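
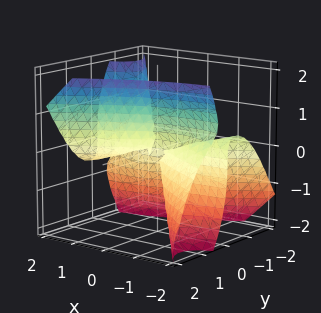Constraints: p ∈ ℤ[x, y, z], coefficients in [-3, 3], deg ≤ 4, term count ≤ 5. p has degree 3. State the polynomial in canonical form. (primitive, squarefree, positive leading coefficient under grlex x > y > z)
x^2*y + 3*x*y*z - 3*y^3 + z^3

(a) The degree is 3 — no degree-2 surface has this shape.
(b) Reading off the gridlines: it meets the z-axis at z = 0 (among the integer gridlines); one y-axis crossing is at y = 0; every point of the x-axis in the box is on the surface.
(c) Putting this together gives p.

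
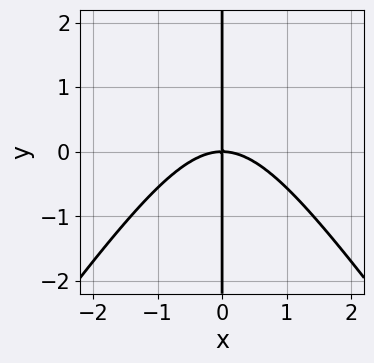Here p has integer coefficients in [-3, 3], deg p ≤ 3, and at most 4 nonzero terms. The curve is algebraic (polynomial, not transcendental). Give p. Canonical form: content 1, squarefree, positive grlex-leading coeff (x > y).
(a) Degree: the shape is more complex than any degree-2 curve, so deg p = 3.
(b) From the visible intercepts: one x-axis crossing is at x = 0; the visible y-axis segment lies entirely on the curve.
(c) Assembling these constraints gives the stated polynomial.

2*x^3 - x*y^2 + 3*x*y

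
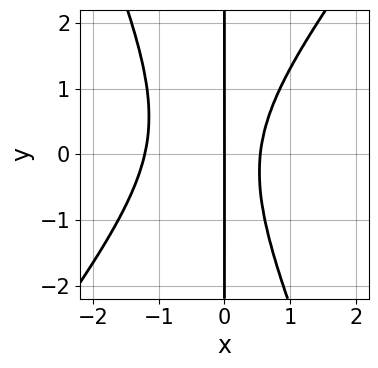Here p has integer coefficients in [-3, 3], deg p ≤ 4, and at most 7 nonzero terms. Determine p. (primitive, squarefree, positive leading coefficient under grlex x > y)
First, degree: a generic line meets the curve in up to 3 points, so deg p = 3.
Then, from the visible intercepts: it meets the x-axis at x = 0 (among the integer gridlines); the visible y-axis segment lies entirely on the curve.
Finally, together with the visible shape, these determine p as stated.

3*x^3 - x^2*y - x*y^2 + 2*x^2 - 2*x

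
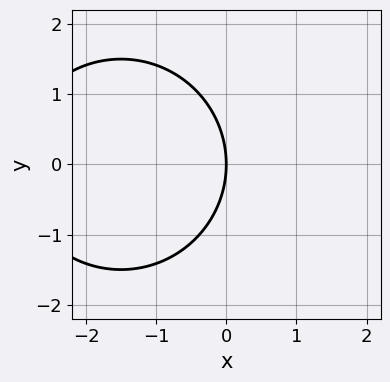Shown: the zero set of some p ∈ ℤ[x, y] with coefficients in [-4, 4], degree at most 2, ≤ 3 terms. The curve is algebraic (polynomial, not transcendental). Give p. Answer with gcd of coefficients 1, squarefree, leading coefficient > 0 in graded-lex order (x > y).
1. deg p = 2. A generic line meets the curve in up to 2 points.
2. Symmetries: the y ↦ −y reflection is a symmetry, so y appears only in even powers.
3. Checking where it meets the axes: it crosses the y-axis at the gridline y = 0; it crosses the x-axis at the gridline x = 0.
4. Assembling these constraints gives the stated polynomial.

x^2 + y^2 + 3*x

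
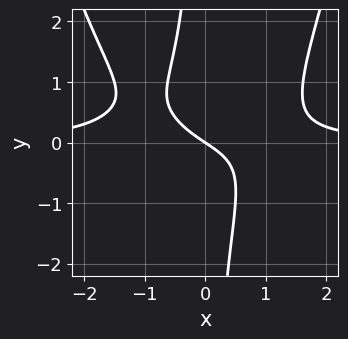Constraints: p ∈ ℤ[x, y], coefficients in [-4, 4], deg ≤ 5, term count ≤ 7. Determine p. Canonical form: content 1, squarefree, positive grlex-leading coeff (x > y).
2*x^3*y + x^2*y - 3*x*y^2 - 2*x - 3*y

First, the degree is 4 — no degree-3 curve has this shape.
Then, checking where it meets the axes: it crosses the y-axis at the gridline y = 0; it meets the x-axis at x = 0 (among the integer gridlines).
Finally, putting this together gives p.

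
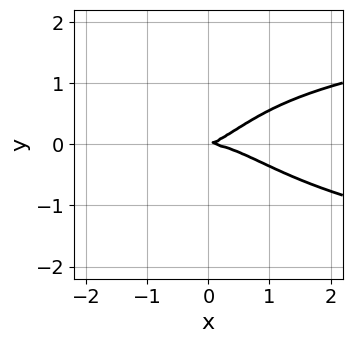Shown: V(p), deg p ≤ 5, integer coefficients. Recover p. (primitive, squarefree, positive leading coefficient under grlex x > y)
2*x^2*y^2 - x^3 - x*y + 3*y^2

(a) Degree: the shape is more complex than any degree-3 curve, so deg p = 4.
(b) Reading off the gridlines: it meets the x-axis at x = 0 (among the integer gridlines); it crosses the y-axis at the gridline y = 0.
(c) These observations pin down the coefficients.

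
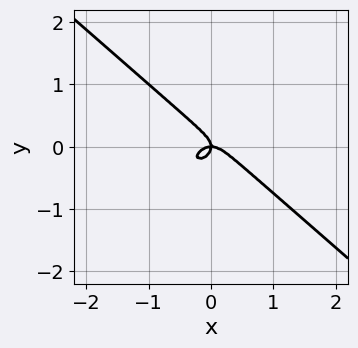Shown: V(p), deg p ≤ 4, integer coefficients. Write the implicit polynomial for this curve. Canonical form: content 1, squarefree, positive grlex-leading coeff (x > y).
2*x^3 + 3*y^3 + x*y

1. deg p = 3. A generic line meets the curve in up to 3 points.
2. Reading off the gridlines: it meets the x-axis at x = 0 (among the integer gridlines); one y-axis crossing is at y = 0.
3. Matching integer coefficients to the picture gives p.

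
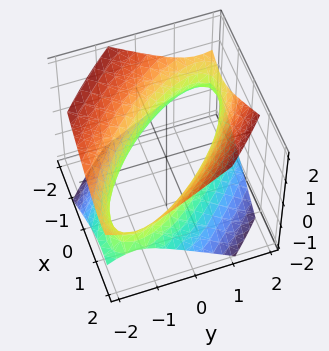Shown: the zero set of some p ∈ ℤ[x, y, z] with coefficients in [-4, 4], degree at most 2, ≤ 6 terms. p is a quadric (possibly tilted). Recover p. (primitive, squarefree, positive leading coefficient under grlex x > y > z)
2*x^2 + 3*x*y + 2*y^2 - 3*z^2 - 3

1. deg p = 2. The shape is more complex than any degree-1 surface.
2. From the axis intercepts and sections: the surface avoids every integer z-axis point in the box.
3. Together with the visible shape, these determine p as stated.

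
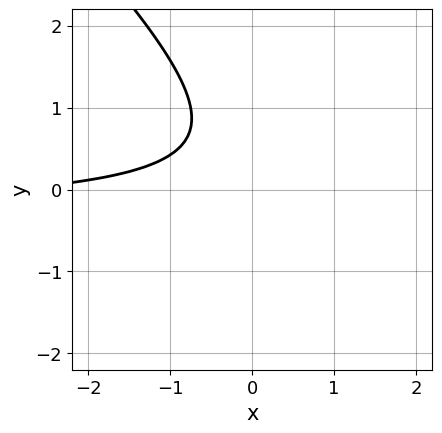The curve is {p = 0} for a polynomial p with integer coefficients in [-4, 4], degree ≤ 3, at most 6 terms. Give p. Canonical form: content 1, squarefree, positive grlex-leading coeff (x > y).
3*x*y + 3*y^2 + x - 3*y + 3

1. deg p = 2. No degree-1 curve has this shape.
2. From the visible intercepts: the curve avoids every integer x-axis point in the box; no y-intercept at any integer in the box.
3. Together with the visible shape, these determine p as stated.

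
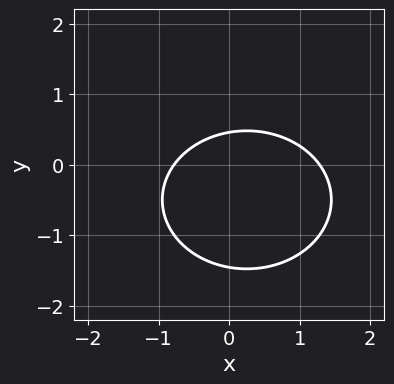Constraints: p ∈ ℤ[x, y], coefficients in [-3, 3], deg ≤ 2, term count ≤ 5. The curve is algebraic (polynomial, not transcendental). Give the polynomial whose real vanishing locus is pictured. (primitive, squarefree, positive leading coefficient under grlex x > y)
(a) The degree is 2 — no degree-1 curve has this shape.
(b) Putting this together gives p.

2*x^2 + 3*y^2 - x + 3*y - 2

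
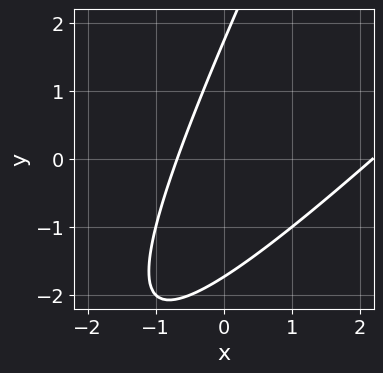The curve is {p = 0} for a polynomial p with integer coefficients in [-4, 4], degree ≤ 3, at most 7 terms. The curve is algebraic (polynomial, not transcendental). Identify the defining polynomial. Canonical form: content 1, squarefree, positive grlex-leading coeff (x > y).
2*x^2 - 3*x*y + y^2 - 3*x - 3

First, the degree is 2 — a generic line meets the curve in up to 2 points.
Finally, the integer polynomial consistent with all of this is the stated p.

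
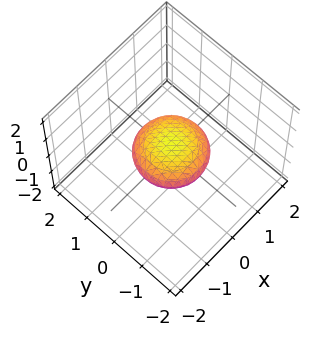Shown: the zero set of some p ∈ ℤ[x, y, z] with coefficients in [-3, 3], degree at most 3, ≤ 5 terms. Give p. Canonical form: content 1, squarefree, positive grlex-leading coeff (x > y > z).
1. deg p = 2. No degree-1 surface has this shape.
2. Symmetries: rotational symmetry about the z-axis ⇒ p depends on x, y only through x² + y².
3. Observable constraints: the y-axis gridline crossings are at y ∈ {-1, 1}; a circular section at z = 0 has radius exactly 1; among the integer gridlines, it crosses the x-axis at x ∈ {-1, 1}.
4. Assembling these constraints gives the stated polynomial.

x^2 + y^2 + 3*z^2 - 1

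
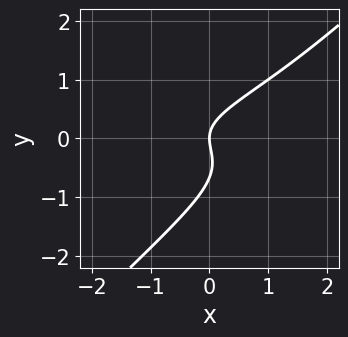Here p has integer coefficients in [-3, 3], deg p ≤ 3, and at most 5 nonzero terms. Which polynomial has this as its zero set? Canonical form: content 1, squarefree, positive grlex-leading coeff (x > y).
1. The degree is 3 — no degree-2 curve has this shape.
2. From the visible intercepts: it meets the y-axis at y = 0 (among the integer gridlines); it meets the x-axis at x = 0 (among the integer gridlines).
3. Fitting integer coefficients to these (and the overall shape) gives p.

3*x*y^2 - 3*y^3 - 2*y^2 + 2*x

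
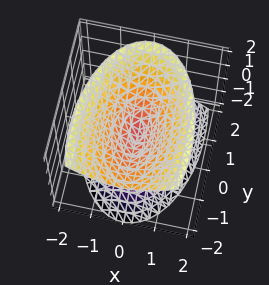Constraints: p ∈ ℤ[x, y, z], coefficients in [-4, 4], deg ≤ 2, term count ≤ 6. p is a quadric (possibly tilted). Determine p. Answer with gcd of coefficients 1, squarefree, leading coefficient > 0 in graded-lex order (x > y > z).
3*x^2 + y^2 + y*z - 2*z^2

1. I count 2 distinct pieces. Treating them together as one polynomial.
2. The degree is 2 — the shape is more complex than any degree-1 surface.
3. Checking where it meets the axes: it meets the z-axis at z = 0 (among the integer gridlines); it crosses the x-axis at the gridline x = 0; it crosses the y-axis at the gridline y = 0.
4. Solving for integer coefficients yields p as stated.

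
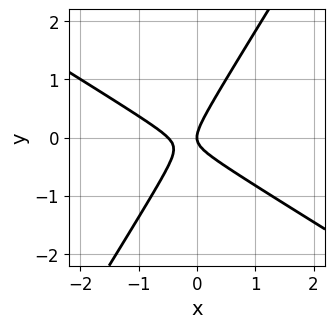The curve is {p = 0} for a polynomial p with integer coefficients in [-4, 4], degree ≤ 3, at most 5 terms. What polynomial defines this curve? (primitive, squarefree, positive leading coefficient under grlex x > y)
First, deg p = 2.
Next, from the axis intercepts and sections: it crosses the y-axis at the gridline y = 0; it meets the x-axis at x = 0 (among the integer gridlines).
Finally, matching integer coefficients to the picture gives p.

2*x^2 + 2*x*y - 2*y^2 + x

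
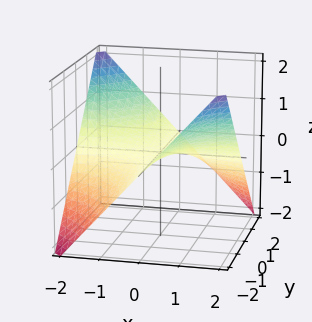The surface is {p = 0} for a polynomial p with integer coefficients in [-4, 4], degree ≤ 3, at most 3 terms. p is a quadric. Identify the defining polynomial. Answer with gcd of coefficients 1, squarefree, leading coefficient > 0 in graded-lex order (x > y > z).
x*y + 2*z

(a) The degree is 2 — a hyperbolic paraboloid; a quadric.
(b) Reading off the gridlines: every point of the x-axis in the box is on the surface; it meets the z-axis at z = 0 (among the integer gridlines); the visible y-axis segment lies entirely on the surface.
(c) These observations pin down the coefficients.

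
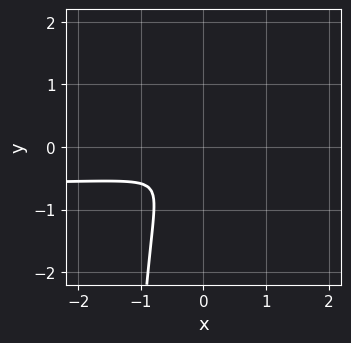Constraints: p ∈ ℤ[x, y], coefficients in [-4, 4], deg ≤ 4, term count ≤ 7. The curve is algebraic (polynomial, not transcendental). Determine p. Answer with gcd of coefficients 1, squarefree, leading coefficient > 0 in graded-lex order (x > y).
3*x^2*y + 2*x*y^2 + 2*x^2 - x*y + 3*y^2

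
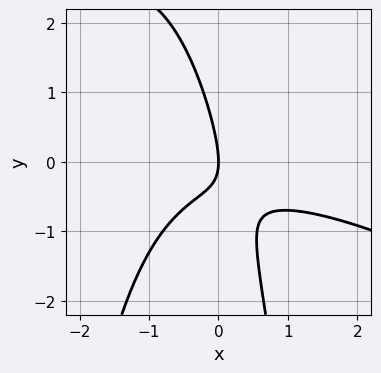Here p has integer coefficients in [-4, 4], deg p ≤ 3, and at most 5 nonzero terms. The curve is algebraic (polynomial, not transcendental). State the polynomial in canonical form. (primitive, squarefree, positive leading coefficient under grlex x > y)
x^3 + 2*x^2*y + 3*x*y + y^2 + 2*x

(a) Degree: the shape is more complex than any degree-2 curve, so deg p = 3.
(b) Reading off the gridlines: it crosses the y-axis at the gridline y = 0; one x-axis crossing is at x = 0.
(c) Together with the visible shape, these determine p as stated.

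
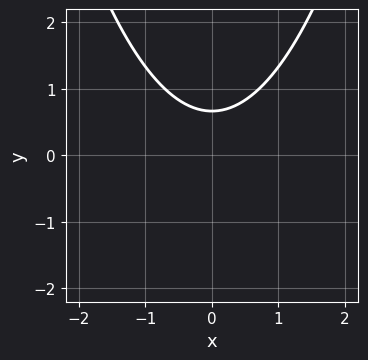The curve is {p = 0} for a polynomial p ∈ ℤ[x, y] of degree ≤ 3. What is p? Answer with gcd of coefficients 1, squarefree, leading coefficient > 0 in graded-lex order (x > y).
2*x^2 - 3*y + 2

First, deg p = 2.
Next, symmetries: mirror symmetry x ↦ −x ⇒ only even powers of x.
Next, checking where it meets the axes: the curve avoids every integer x-axis point in the box.
Finally, the integer polynomial consistent with all of this is the stated p.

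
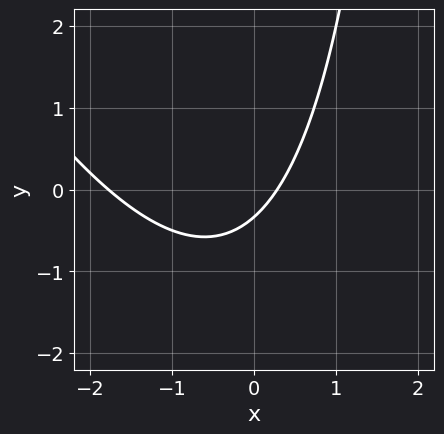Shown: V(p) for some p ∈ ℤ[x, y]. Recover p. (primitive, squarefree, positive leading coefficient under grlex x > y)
Degree: a generic line meets the curve in up to 2 points, so deg p = 2.
Putting this together gives p.

2*x^2 + x*y + 3*x - 3*y - 1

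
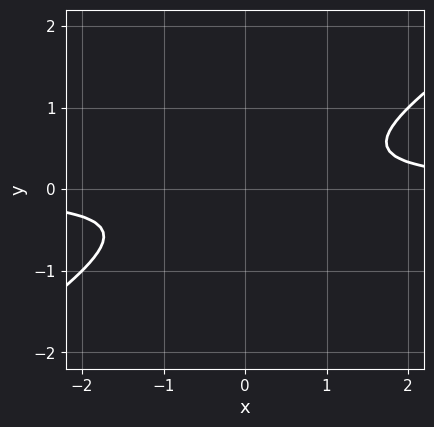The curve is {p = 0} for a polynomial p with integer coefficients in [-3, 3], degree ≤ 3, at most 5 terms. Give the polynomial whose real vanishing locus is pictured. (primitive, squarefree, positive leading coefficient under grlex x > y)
2*x*y - 3*y^2 - 1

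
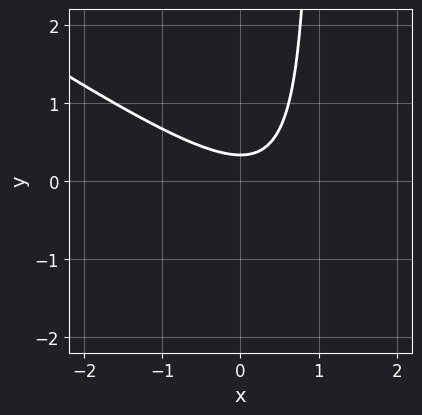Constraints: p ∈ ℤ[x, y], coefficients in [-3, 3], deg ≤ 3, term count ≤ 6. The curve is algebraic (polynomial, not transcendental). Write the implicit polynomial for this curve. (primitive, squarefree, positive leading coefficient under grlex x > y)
2*x^2 + 3*x*y - x - 3*y + 1

(a) Degree: no degree-1 curve has this shape, so deg p = 2.
(b) Checking where it meets the axes: no x-intercept at any integer in the box.
(c) Matching integer coefficients to the picture gives p.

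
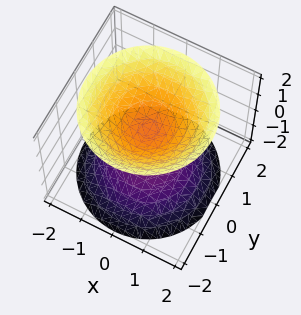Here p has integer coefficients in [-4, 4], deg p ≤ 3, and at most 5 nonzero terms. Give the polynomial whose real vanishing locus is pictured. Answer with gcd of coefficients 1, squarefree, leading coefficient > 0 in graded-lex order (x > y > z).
2*x^2 + 2*y^2 - 2*z^2 + 1

(a) The picture has 2 separate pieces. They look like related sheets of one shape, so recover p as a whole.
(b) Degree: a generic line meets the surface in up to 2 points, so deg p = 2.
(c) By symmetry, the z-axis is an axis of rotation, so x and y enter only as x² + y².
(d) From the visible intercepts: no y-intercept at any integer in the box; the surface avoids every integer x-axis point in the box; a circular section at z = -1 has radius between 0 and 1.
(e) Putting this together gives p.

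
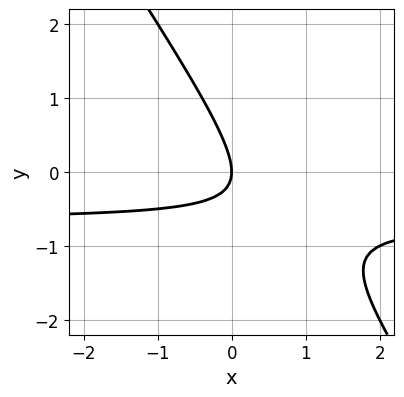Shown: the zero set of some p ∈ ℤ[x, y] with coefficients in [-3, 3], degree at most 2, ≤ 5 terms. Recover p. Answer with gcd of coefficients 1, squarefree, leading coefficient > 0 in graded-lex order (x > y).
3*x*y + 2*y^2 + 2*x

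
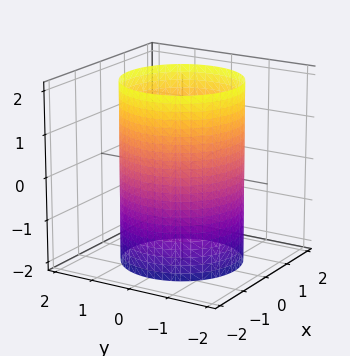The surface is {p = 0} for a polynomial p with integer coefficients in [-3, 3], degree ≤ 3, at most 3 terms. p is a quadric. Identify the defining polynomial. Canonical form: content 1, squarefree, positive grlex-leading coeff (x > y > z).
Degree: constant cross-section along one axis; a quadric, so deg p = 2.
Symmetries: mirror symmetry z ↦ −z ⇒ only even powers of z; rotational symmetry about the z-axis ⇒ p depends on x, y only through x² + y².
Against the integer gridlines: a circular section at z = 2 has radius between 1 and 2; the surface avoids every integer z-axis point in the box.
These observations pin down the coefficients.

x^2 + y^2 - 2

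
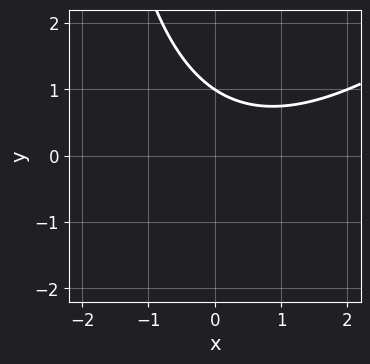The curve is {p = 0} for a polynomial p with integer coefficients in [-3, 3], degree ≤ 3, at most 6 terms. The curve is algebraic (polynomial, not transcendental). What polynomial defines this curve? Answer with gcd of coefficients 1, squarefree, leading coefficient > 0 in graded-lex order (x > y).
x^2 - x*y - x - 3*y + 3

First, the degree is 2 — no degree-1 curve has this shape.
Then, checking where it meets the axes: it meets the y-axis at y = 1 (among the integer gridlines); it misses every integer gridline on the x-axis.
Finally, these observations pin down the coefficients.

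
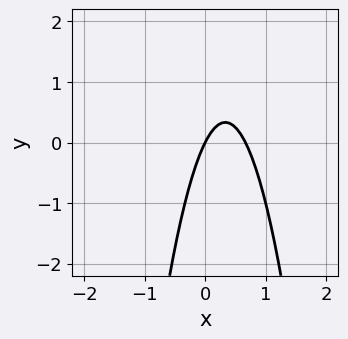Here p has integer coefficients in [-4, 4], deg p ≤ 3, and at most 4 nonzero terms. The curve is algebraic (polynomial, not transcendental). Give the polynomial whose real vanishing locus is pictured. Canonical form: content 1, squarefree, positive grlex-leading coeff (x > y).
3*x^2 - 2*x + y

First, the degree is 2 — a generic line meets the curve in up to 2 points.
Next, from the axis intercepts and sections: one x-axis crossing is at x = 0; it crosses the y-axis at the gridline y = 0.
Finally, the integer polynomial consistent with all of this is the stated p.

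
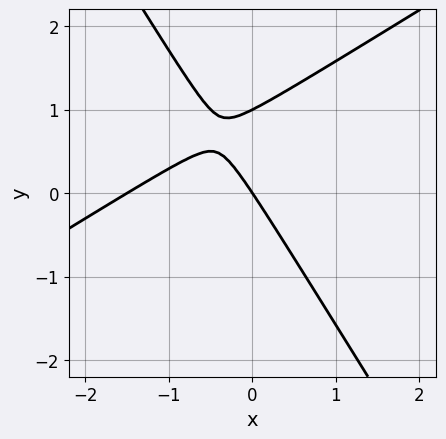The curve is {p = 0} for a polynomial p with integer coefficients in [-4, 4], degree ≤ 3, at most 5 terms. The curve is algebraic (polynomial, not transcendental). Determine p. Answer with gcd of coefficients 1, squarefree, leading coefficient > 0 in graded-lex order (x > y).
2*x^2 - 2*x*y - 2*y^2 + 3*x + 2*y

(a) Degree: the shape is more complex than any degree-1 curve, so deg p = 2.
(b) Reading off the gridlines: it crosses the x-axis at the gridline x = 0; among the integer gridlines, it crosses the y-axis at y ∈ {0, 1}.
(c) Matching integer coefficients to the picture gives p.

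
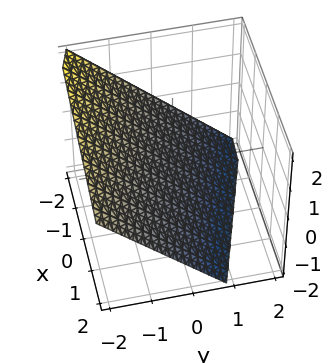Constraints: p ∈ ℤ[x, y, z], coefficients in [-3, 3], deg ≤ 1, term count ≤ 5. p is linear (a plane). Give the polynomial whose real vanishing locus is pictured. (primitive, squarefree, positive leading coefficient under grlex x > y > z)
Degree: the surface is flat (a plane), so deg p = 1.
Checking where it meets the axes: it meets the x-axis at x = -2 (among the integer gridlines).
Fitting integer coefficients to these (and the overall shape) gives p.

x + 3*y + 3*z + 2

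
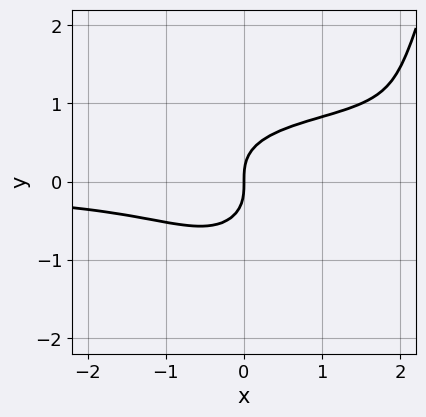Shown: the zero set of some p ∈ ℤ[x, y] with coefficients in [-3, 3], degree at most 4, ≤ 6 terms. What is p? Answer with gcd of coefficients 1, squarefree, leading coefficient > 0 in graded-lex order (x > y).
1. Degree: no degree-3 curve has this shape, so deg p = 4.
2. From the axis intercepts and sections: it crosses the y-axis at the gridline y = 0; it meets the x-axis at x = 0 (among the integer gridlines).
3. Fitting integer coefficients to these (and the overall shape) gives p.

2*x^2*y^2 - 2*x^2*y - 3*y^3 + 2*x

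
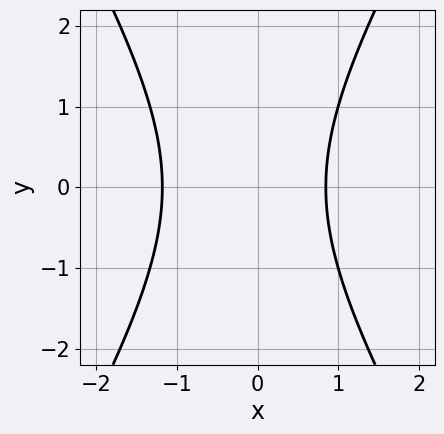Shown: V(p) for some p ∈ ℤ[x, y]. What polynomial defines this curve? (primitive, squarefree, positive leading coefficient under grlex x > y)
3*x^2 - y^2 + x - 3

deg p = 2.
Symmetries: mirror symmetry y ↦ −y ⇒ only even powers of y.
Checking where it meets the axes: it misses every integer gridline on the y-axis.
Assembling these constraints gives the stated polynomial.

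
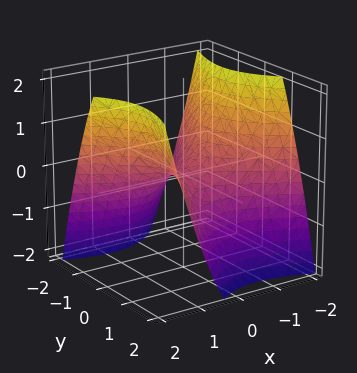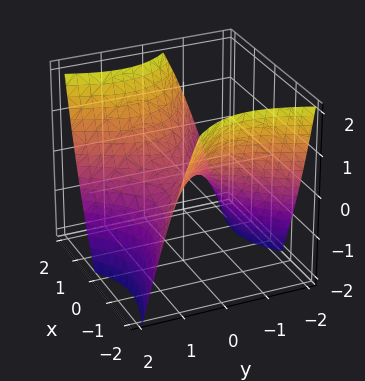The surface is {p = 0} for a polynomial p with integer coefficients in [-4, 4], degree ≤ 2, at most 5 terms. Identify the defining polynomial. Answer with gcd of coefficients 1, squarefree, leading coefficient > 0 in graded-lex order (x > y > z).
1. deg p = 2.
2. Reading off the gridlines: it crosses the y-axis at the gridline y = 0; one z-axis crossing is at z = 0; it meets the x-axis at x = 0 (among the integer gridlines).
3. These observations pin down the coefficients.

2*x^2 + 2*x*y - 2*y^2 - 3*z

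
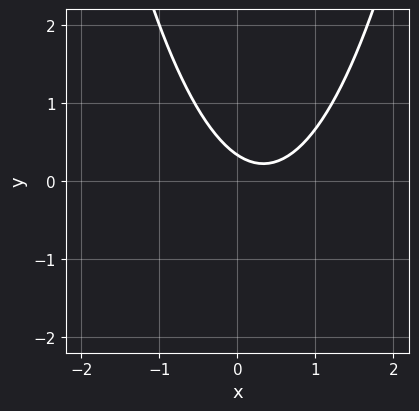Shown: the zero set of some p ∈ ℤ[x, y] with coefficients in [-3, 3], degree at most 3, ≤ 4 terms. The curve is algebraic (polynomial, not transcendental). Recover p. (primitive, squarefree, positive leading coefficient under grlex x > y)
deg p = 2. The shape is more complex than any degree-1 curve.
Observable constraints: the curve avoids every integer x-axis point in the box.
Putting this together gives p.

3*x^2 - 2*x - 3*y + 1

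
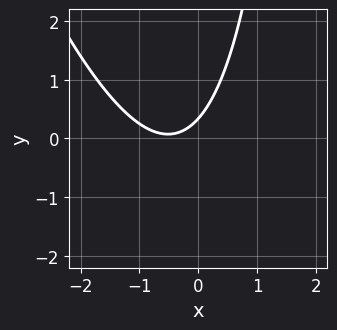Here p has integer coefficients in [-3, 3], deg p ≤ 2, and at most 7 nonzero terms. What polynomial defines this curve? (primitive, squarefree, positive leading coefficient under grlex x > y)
(a) deg p = 2.
(b) From the visible intercepts: the curve avoids every integer x-axis point in the box.
(c) The integer polynomial consistent with all of this is the stated p.

3*x^2 + x*y + 3*x - 3*y + 1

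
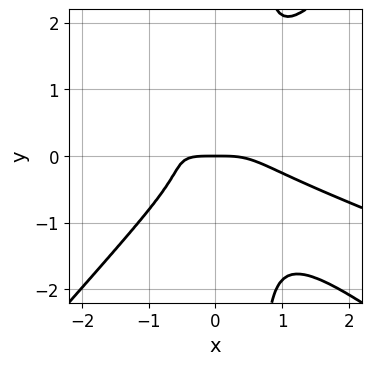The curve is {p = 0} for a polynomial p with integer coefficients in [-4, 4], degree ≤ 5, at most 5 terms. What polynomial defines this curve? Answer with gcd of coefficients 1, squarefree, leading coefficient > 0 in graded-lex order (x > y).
First, deg p = 4.
Then, from the axis intercepts and sections: one y-axis crossing is at y = 0; it crosses the x-axis at the gridline x = 0.
Finally, assembling these constraints gives the stated polynomial.

x^4 + 3*x^3*y - 3*x*y^3 + 2*y^3 + y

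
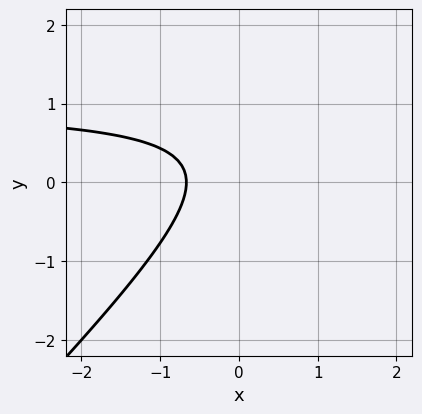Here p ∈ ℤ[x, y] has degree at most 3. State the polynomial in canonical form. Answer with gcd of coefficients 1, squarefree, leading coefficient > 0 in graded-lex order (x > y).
1. The degree is 2 — a generic line meets the curve in up to 2 points.
2. From the visible intercepts: it misses every integer gridline on the y-axis.
3. These observations pin down the coefficients.

3*x*y - 3*y^2 - 3*x + 2*y - 2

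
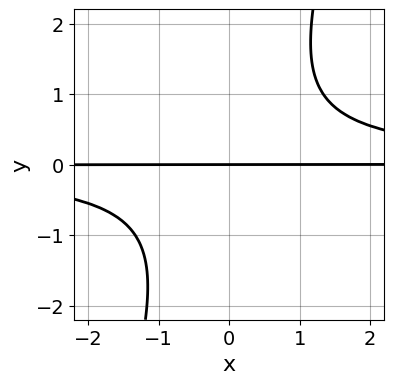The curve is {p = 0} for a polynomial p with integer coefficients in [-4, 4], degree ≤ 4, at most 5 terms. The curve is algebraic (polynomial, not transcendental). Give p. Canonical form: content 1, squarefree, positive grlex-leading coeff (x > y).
3*x*y^2 - y^3 - 3*y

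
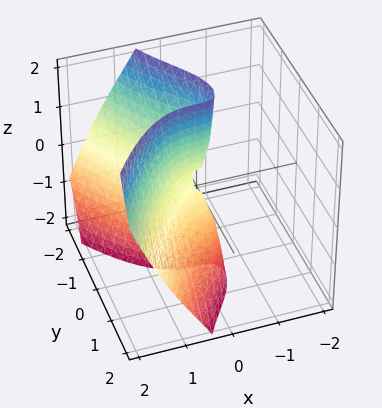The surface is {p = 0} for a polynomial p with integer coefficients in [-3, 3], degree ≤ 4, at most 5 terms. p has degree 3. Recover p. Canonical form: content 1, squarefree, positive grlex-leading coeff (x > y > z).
3*x^3 - 2*x*y*z - 3*y^2 - 2*y*z

deg p = 3. A generic line meets the surface in up to 3 points.
Against the integer gridlines: it meets the x-axis at x = 0 (among the integer gridlines); it meets the y-axis at y = 0 (among the integer gridlines).
Putting this together gives p. Check: (0, 0, 1) on the z-axis lies on the surface, and p(0, 0, 1) = 0. ✓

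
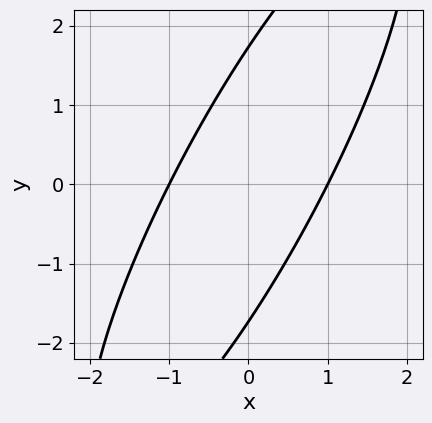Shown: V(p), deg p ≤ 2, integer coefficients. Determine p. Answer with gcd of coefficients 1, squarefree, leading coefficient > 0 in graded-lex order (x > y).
3*x^2 - 3*x*y + y^2 - 3

First, degree: no degree-1 curve has this shape, so deg p = 2.
Next, against the integer gridlines: the x-axis gridline crossings are at x ∈ {-1, 1}.
Finally, matching integer coefficients to the picture gives p.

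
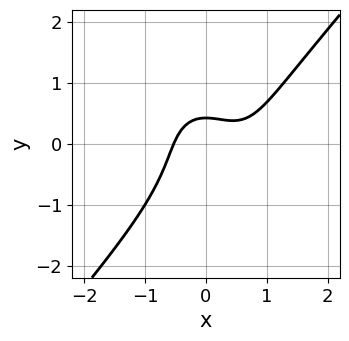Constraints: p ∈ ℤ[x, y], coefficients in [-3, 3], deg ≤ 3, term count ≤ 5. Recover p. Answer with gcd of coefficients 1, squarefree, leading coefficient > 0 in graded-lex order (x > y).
1. Degree: no degree-2 curve has this shape, so deg p = 3.
2. Matching integer coefficients to the picture gives p.

3*x^3 - 2*y^3 - 2*x^2 - 2*y + 1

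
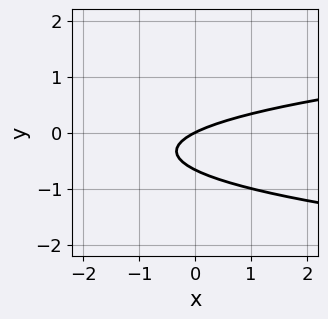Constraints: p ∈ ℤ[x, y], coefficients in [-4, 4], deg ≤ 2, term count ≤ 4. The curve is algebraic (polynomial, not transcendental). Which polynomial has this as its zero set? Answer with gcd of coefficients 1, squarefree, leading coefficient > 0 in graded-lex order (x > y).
3*y^2 - x + 2*y

deg p = 2. The shape is more complex than any degree-1 curve.
Checking where it meets the axes: it crosses the y-axis at the gridline y = 0; it crosses the x-axis at the gridline x = 0.
Together with the visible shape, these determine p as stated.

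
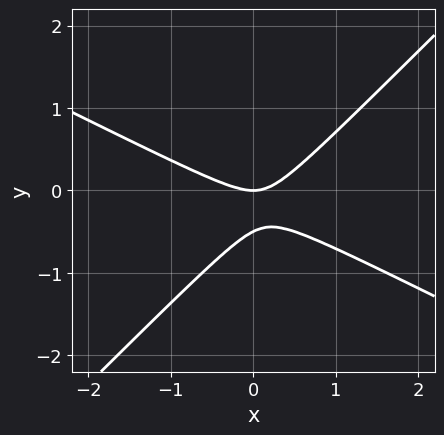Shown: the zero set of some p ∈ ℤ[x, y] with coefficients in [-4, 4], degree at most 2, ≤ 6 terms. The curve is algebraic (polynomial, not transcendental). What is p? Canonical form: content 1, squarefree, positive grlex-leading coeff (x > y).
(a) Degree: no degree-1 curve has this shape, so deg p = 2.
(b) From the axis intercepts and sections: it crosses the y-axis at the gridline y = 0; it crosses the x-axis at the gridline x = 0.
(c) Fitting integer coefficients to these (and the overall shape) gives p.

x^2 + x*y - 2*y^2 - y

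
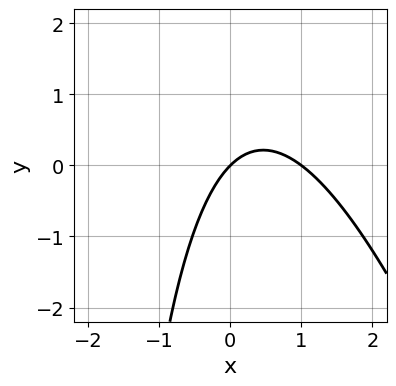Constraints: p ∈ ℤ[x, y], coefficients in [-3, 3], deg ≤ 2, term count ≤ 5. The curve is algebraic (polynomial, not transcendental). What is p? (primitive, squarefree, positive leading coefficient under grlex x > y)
3*x^2 + x*y - 3*x + 3*y

First, the degree is 2 — no degree-1 curve has this shape.
Then, reading off the gridlines: it crosses the y-axis at the gridline y = 0; among the integer gridlines, it crosses the x-axis at x ∈ {0, 1}.
Finally, putting this together gives p.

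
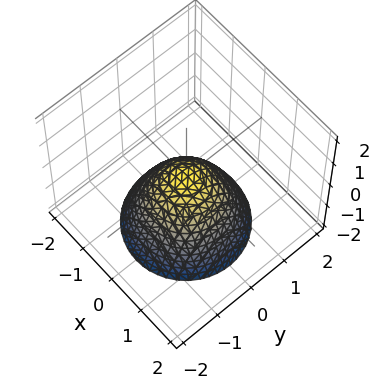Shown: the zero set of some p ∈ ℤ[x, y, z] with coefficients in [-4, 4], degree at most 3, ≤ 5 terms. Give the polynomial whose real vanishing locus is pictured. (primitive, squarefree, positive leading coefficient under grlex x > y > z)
First, deg p = 2. A single bowl opening along one axis; a quadric.
Next, by symmetry, the surface is invariant under rotation about z: p = q(x² + y², z).
Then, against the integer gridlines: it crosses the x-axis at the gridline x = 0; a circular section at z = -2 has radius between 1 and 2; one y-axis crossing is at y = 0; it meets the z-axis at z = 0 (among the integer gridlines).
Finally, the integer polynomial consistent with all of this is the stated p.

x^2 + y^2 + z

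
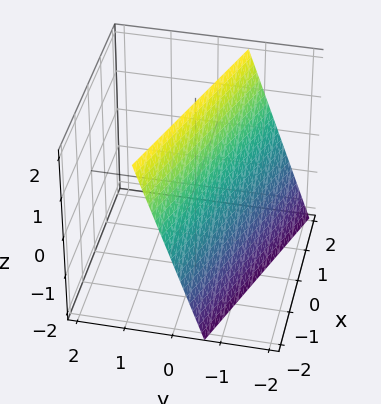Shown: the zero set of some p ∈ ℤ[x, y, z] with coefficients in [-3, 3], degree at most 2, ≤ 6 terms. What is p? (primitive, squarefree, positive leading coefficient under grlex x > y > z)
x + 3*y - z + 2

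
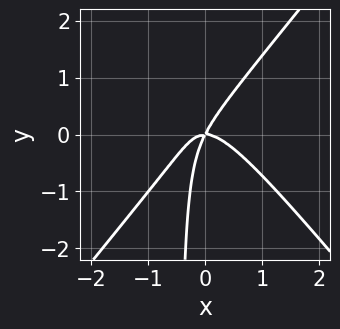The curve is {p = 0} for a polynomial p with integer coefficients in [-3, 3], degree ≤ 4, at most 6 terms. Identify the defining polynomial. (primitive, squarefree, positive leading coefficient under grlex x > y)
(a) Degree: the shape is more complex than any degree-2 curve, so deg p = 3.
(b) Reading off the gridlines: one y-axis crossing is at y = 0; it crosses the x-axis at the gridline x = 0.
(c) Putting this together gives p.

3*x^3 - 2*x*y^2 + 2*x*y - y^2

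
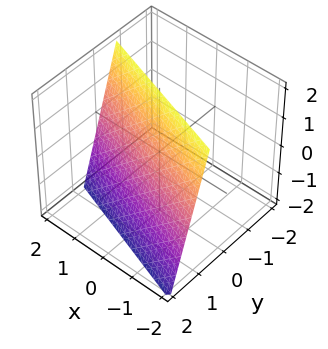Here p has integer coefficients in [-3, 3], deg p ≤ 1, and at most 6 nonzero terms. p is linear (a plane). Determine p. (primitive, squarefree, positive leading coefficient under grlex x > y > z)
x + 3*y + z - 2

The degree is 1 — the surface is flat (a plane).
Checking where it meets the axes: it crosses the z-axis at the gridline z = 2; one x-axis crossing is at x = 2.
Matching integer coefficients to the picture gives p.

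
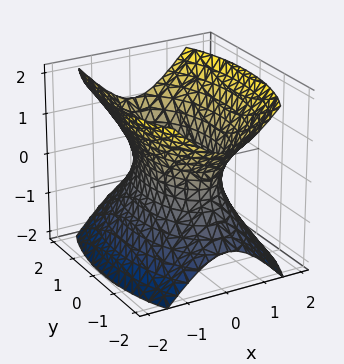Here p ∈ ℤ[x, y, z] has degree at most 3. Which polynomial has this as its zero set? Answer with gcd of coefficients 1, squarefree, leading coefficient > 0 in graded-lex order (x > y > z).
First, deg p = 2.
Next, symmetries: it's symmetric under z → −z, forcing even powers of z; mirror symmetry y ↦ −y ⇒ only even powers of y; mirror symmetry x ↦ −x ⇒ only even powers of x.
Next, checking where it meets the axes: no z-intercept at any integer in the box.
Finally, fitting integer coefficients to these (and the overall shape) gives p.

3*x^2 + y^2 - 2*z^2 - 2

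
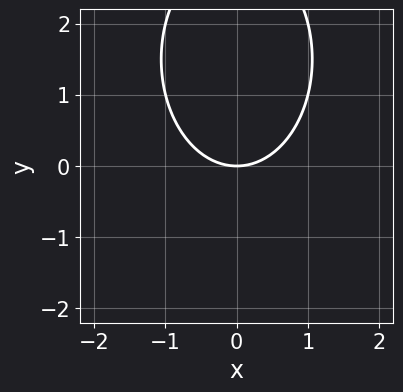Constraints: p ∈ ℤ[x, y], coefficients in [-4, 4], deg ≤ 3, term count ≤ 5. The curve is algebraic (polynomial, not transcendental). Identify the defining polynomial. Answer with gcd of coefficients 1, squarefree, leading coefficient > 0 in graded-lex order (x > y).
2*x^2 + y^2 - 3*y

Degree: the shape is more complex than any degree-1 curve, so deg p = 2.
Symmetries: mirror symmetry x ↦ −x ⇒ only even powers of x.
Checking where it meets the axes: it meets the x-axis at x = 0 (among the integer gridlines); it crosses the y-axis at the gridline y = 0.
Assembling these constraints gives the stated polynomial.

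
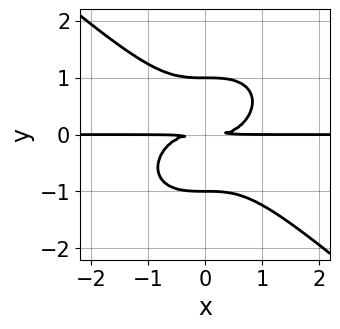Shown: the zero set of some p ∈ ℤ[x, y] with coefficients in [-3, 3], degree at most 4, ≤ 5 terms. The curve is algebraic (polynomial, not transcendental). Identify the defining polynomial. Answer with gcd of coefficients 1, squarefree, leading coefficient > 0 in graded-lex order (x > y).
2*x^3*y + 3*y^4 - 3*y^2

1. The degree is 4 — the shape is more complex than any degree-3 curve.
2. Reading off the gridlines: the visible x-axis segment lies entirely on the curve; among the integer gridlines, it crosses the y-axis at y ∈ {-1, 1}.
3. Fitting integer coefficients to these (and the overall shape) gives p.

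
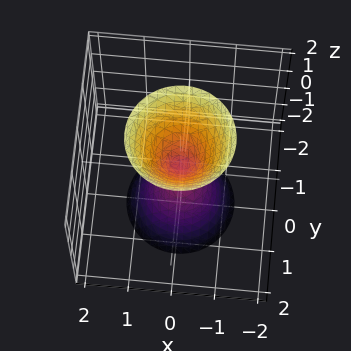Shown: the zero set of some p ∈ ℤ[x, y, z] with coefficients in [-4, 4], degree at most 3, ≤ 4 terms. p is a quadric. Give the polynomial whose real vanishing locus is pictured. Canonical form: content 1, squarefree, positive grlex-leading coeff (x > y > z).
3*x^2 + 3*y^2 - z^2

(a) I count 2 distinct pieces. Treating them together as one polynomial.
(b) The degree is 2 — a double cone through the origin; a quadric.
(c) Symmetries: mirror symmetry z ↦ −z ⇒ only even powers of z; the surface is invariant under rotation about z: p = q(x² + y², z).
(d) Reading off the gridlines: it crosses the z-axis at the gridline z = 0; it meets the y-axis at y = 0 (among the integer gridlines).
(e) Fitting integer coefficients to these (and the overall shape) gives p.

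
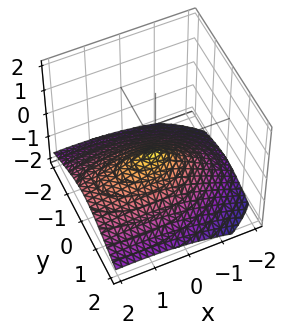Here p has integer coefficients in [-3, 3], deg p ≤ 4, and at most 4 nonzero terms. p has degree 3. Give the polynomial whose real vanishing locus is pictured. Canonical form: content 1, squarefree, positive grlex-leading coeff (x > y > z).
(a) Degree: the shape is more complex than any degree-2 surface, so deg p = 3.
(b) From the axis intercepts and sections: it meets the z-axis at z = 0 (among the integer gridlines); it crosses the y-axis at the gridline y = 0; one x-axis crossing is at x = 0.
(c) Solving for integer coefficients yields p as stated.

x*z^2 - 2*z^3 - x^2 - 3*y^2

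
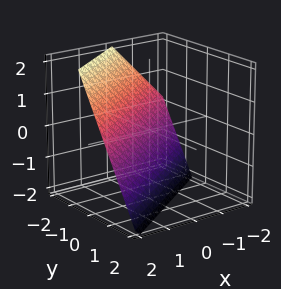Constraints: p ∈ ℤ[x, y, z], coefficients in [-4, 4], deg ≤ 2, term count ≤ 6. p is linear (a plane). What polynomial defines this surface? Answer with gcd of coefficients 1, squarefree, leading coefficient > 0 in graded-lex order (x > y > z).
2*x - 3*y - 2*z - 2

The degree is 1 — the surface is flat (a plane).
Against the integer gridlines: it crosses the x-axis at the gridline x = 1; it crosses the z-axis at the gridline z = -1.
Putting this together gives p.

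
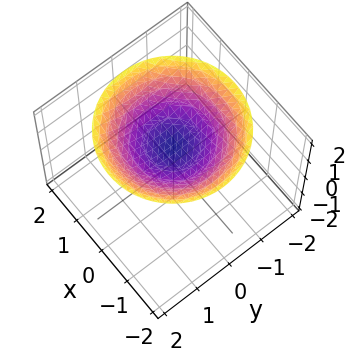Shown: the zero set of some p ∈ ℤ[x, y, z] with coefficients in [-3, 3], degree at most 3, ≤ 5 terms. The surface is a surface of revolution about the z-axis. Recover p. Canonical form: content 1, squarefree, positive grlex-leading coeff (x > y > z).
x^2 + y^2 - 3*z + 3

(a) The degree is 2 — a generic line meets the surface in up to 2 points.
(b) Symmetries: rotational symmetry about the z-axis ⇒ p depends on x, y only through x² + y².
(c) Observable constraints: no x-intercept at any integer in the box; it misses every integer gridline on the y-axis; a circular section at z = 2 has radius between 1 and 2.
(d) Together with the visible shape, these determine p as stated. Check: (0, 0, 1) on the z-axis lies on the surface, and p(0, 0, 1) = 0. ✓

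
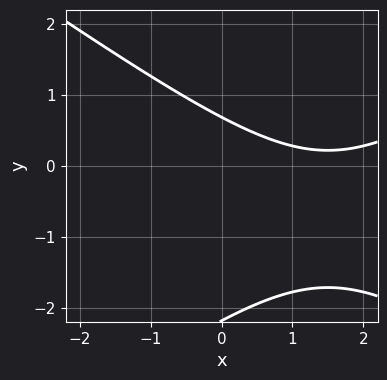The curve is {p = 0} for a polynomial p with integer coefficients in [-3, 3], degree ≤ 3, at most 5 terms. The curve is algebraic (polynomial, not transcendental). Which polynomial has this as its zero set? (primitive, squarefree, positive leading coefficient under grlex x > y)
1. deg p = 2. A generic line meets the curve in up to 2 points.
2. Reading off the gridlines: no x-intercept at any integer in the box.
3. These observations pin down the coefficients.

x^2 - 2*y^2 - 3*x - 3*y + 3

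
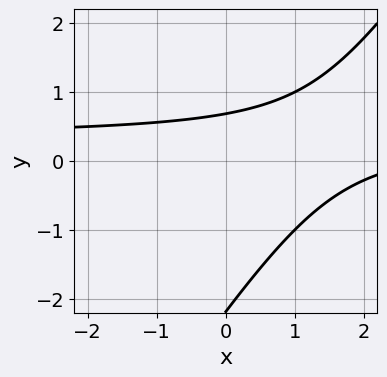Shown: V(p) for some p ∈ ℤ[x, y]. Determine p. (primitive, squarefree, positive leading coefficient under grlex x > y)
3*x*y - 2*y^2 - x - 3*y + 3

(a) The degree is 2 — no degree-1 curve has this shape.
(b) Checking where it meets the axes: the curve avoids every integer x-axis point in the box.
(c) Assembling these constraints gives the stated polynomial.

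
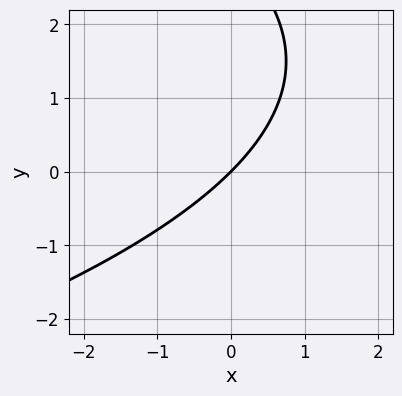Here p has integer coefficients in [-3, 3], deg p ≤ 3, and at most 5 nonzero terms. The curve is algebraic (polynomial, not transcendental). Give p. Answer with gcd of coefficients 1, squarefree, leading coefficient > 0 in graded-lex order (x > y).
deg p = 2.
Observable constraints: it crosses the x-axis at the gridline x = 0; it crosses the y-axis at the gridline y = 0.
Solving for integer coefficients yields p as stated.

y^2 + 3*x - 3*y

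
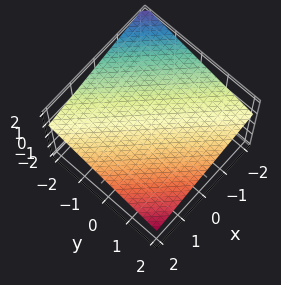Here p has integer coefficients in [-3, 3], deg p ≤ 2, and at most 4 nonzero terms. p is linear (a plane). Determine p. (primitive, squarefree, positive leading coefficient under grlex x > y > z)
Degree: every cross-section is a straight line — this is a plane, so deg p = 1.
Observable constraints: it meets the y-axis at y = 2 (among the integer gridlines); it meets the x-axis at x = 2 (among the integer gridlines).
Putting this together gives p.

x + y + 3*z - 2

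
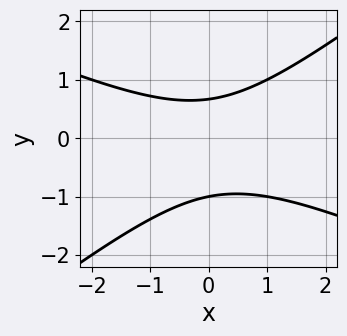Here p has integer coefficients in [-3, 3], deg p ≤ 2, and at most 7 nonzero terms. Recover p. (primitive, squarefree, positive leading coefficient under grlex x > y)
deg p = 2. No degree-1 curve has this shape.
Observable constraints: it crosses the y-axis at the gridline y = -1; no x-intercept at any integer in the box.
The integer polynomial consistent with all of this is the stated p.

x^2 + x*y - 3*y^2 - y + 2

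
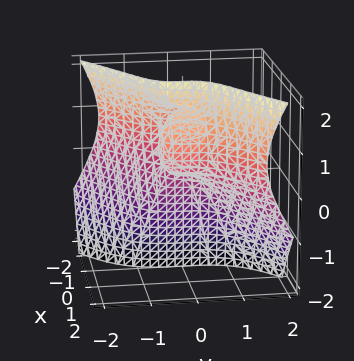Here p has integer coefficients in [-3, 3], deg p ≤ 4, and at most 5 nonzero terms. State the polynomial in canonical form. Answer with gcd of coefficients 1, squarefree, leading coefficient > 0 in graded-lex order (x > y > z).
x^3 + 2*x*z^2 - 2*y^3 - 3*x*z

(a) deg p = 3. A generic line meets the surface in up to 3 points.
(b) Checking where it meets the axes: every point of the z-axis in the box is on the surface; it meets the x-axis at x = 0 (among the integer gridlines); one y-axis crossing is at y = 0.
(c) Assembling these constraints gives the stated polynomial.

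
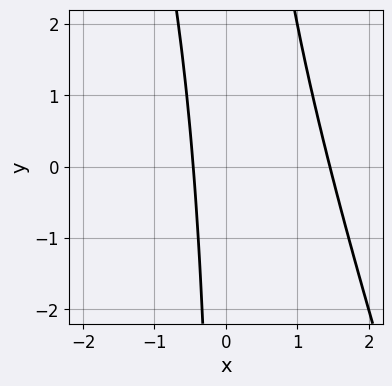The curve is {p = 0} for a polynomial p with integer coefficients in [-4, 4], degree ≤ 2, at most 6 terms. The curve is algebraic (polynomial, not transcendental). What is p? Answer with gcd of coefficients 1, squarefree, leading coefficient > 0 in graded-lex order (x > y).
First, deg p = 2.
Next, observable constraints: the curve avoids every integer y-axis point in the box.
Finally, the integer polynomial consistent with all of this is the stated p.

3*x^2 + x*y - 3*x - 2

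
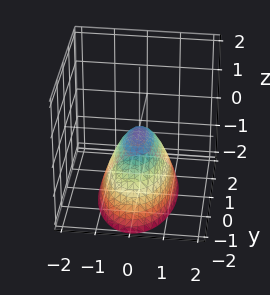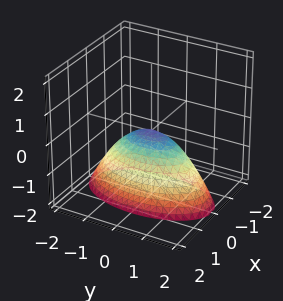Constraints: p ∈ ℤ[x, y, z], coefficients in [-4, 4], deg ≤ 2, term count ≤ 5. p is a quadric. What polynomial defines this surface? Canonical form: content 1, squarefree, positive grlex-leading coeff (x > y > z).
Degree: a paraboloid; a quadric, so deg p = 2.
Symmetries: mirror symmetry x ↦ −x ⇒ only even powers of x; mirror symmetry y ↦ −y ⇒ only even powers of y.
Observable constraints: it meets the z-axis at z = 0 (among the integer gridlines); one y-axis crossing is at y = 0; it crosses the x-axis at the gridline x = 0.
Together with the visible shape, these determine p as stated.

3*x^2 + y^2 + 2*z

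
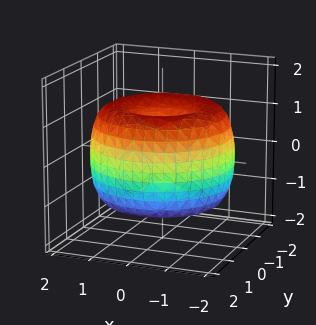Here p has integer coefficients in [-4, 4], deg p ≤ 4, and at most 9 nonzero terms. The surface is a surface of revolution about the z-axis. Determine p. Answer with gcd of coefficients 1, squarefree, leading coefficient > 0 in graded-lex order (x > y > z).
x^4 + 2*x^2*y^2 + y^4 - 3*x^2 - 3*y^2 + 2*z^2 - 1

1. deg p = 4. No degree-3 surface has this shape.
2. Symmetry: the surface is invariant under rotation about z: p = q(x² + y², z).
3. Observable constraints: a circular section at z = 0 has radius between 1 and 2.
4. Matching integer coefficients to the picture gives p.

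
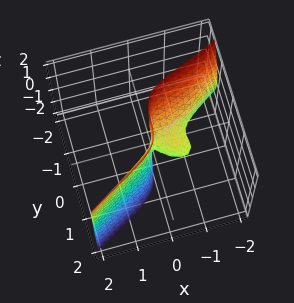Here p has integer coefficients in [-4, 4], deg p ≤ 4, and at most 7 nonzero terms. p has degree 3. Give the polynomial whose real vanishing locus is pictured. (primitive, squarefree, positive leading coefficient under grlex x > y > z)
x^3 - x*y^2 + x*z^2 - 2*y^3 + x^2

deg p = 3.
Observable constraints: the x-axis gridline crossings are at x ∈ {-1, 0}; every point of the z-axis in the box is on the surface; it meets the y-axis at y = 0 (among the integer gridlines).
Matching integer coefficients to the picture gives p.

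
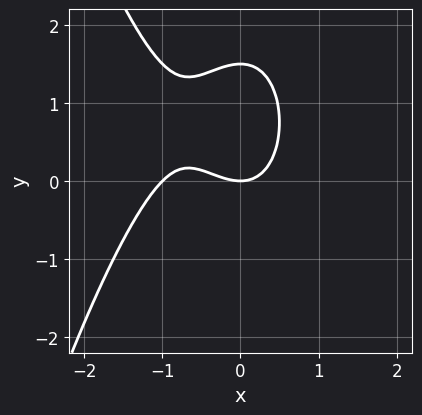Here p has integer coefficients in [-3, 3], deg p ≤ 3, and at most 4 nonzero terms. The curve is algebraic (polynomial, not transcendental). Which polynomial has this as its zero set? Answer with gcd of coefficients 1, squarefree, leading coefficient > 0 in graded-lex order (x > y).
3*x^3 + 3*x^2 + 2*y^2 - 3*y

First, deg p = 3. A generic line meets the curve in up to 3 points.
Then, reading off the gridlines: it meets the y-axis at y = 0 (among the integer gridlines); the x-axis gridline crossings are at x ∈ {-1, 0}.
Finally, the integer polynomial consistent with all of this is the stated p.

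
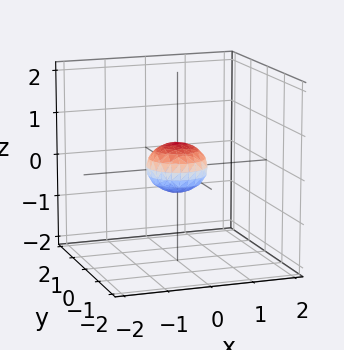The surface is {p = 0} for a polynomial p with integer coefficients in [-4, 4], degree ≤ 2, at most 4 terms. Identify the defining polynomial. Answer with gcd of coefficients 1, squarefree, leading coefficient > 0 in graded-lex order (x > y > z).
deg p = 2. Bounded and convex; a quadric.
Symmetries: every cross-section ⟂ z is a circle, so x, y appear only via x² + y²; mirror symmetry z ↦ −z ⇒ only even powers of z.
Reading off the gridlines: a circular section at z = 0 has radius between 0 and 1.
The integer polynomial consistent with all of this is the stated p.

2*x^2 + 2*y^2 + 3*z^2 - 1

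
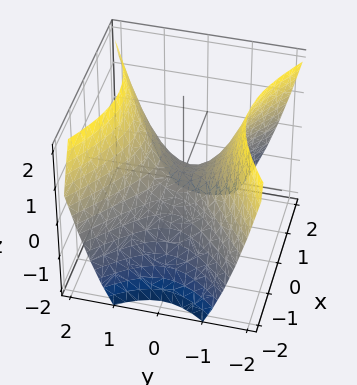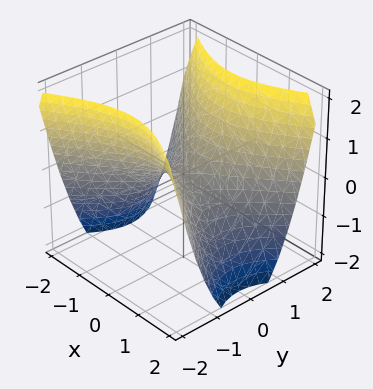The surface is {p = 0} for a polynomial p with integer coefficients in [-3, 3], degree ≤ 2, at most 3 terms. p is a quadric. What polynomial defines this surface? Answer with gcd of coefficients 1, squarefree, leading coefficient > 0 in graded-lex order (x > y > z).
The degree is 2 — a saddle surface; a quadric.
Symmetries: the y ↦ −y reflection is a symmetry, so y appears only in even powers; mirror symmetry x ↦ −x ⇒ only even powers of x.
Checking where it meets the axes: it crosses the z-axis at the gridline z = 0; it meets the y-axis at y = 0 (among the integer gridlines); one x-axis crossing is at x = 0.
Fitting integer coefficients to these (and the overall shape) gives p.

2*x^2 - 3*y^2 + 3*z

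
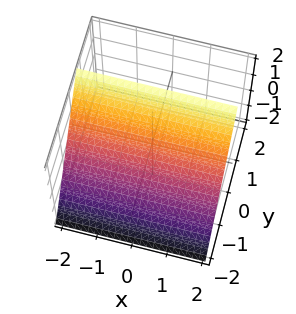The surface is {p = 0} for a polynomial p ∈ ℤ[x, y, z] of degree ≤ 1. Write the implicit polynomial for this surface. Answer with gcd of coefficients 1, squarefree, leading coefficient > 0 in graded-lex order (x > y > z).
3*y - 2*z + 2

(a) The degree is 1 — every cross-section is a straight line — this is a plane.
(b) Checking where it meets the axes: it meets the z-axis at z = 1 (among the integer gridlines); no x-intercept at any integer in the box.
(c) These observations pin down the coefficients.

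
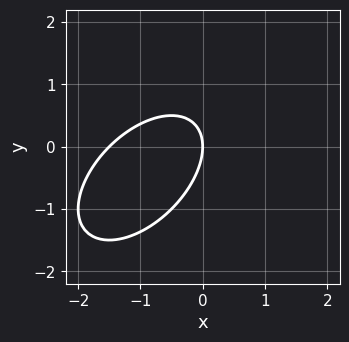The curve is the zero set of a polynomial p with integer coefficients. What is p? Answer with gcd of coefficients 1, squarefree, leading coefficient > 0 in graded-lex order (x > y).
(a) deg p = 2.
(b) From the visible intercepts: it meets the x-axis at x = 0 (among the integer gridlines); it meets the y-axis at y = 0 (among the integer gridlines).
(c) Fitting integer coefficients to these (and the overall shape) gives p.

2*x^2 - 2*x*y + 2*y^2 + 3*x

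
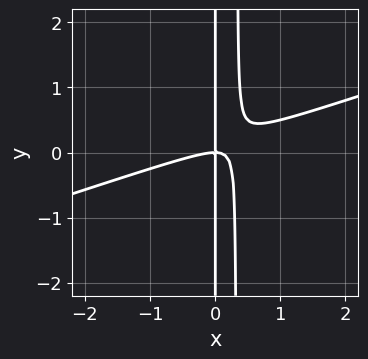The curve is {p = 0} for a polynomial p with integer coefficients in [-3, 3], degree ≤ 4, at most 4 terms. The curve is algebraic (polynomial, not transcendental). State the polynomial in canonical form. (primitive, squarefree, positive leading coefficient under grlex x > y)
x^3 - 3*x^2*y + x*y

First, the degree is 3 — the shape is more complex than any degree-2 curve.
Next, from the visible intercepts: every point of the y-axis in the box is on the curve; it meets the x-axis at x = 0 (among the integer gridlines).
Finally, fitting integer coefficients to these (and the overall shape) gives p.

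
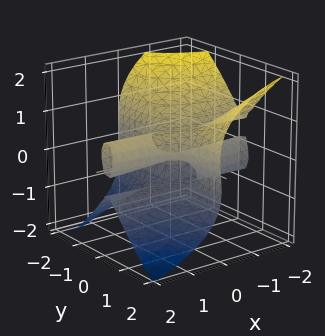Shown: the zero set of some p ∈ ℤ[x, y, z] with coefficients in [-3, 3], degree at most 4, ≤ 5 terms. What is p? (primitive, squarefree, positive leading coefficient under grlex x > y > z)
3*x*y^2 + 2*z^3 - x*y - z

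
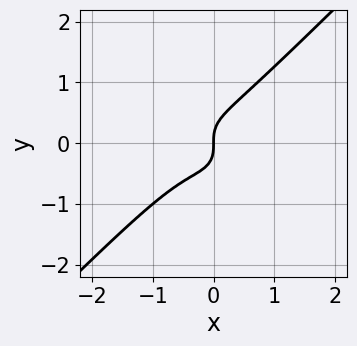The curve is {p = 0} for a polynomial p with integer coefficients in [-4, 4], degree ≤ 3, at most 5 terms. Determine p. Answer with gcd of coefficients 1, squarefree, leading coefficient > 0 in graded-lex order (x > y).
(a) The degree is 3 — the shape is more complex than any degree-2 curve.
(b) Against the integer gridlines: one x-axis crossing is at x = 0; it meets the y-axis at y = 0 (among the integer gridlines).
(c) Matching integer coefficients to the picture gives p.

2*x^3 - 2*y^3 + x^2 + x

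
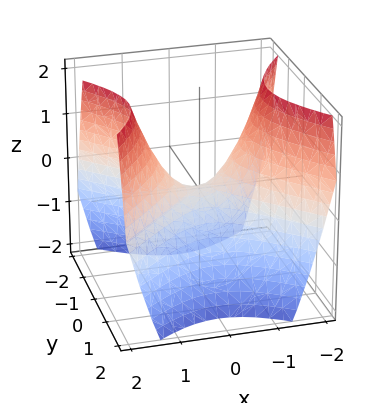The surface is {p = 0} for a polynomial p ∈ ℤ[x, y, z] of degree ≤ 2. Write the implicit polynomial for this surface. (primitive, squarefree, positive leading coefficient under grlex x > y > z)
(a) Degree: a hyperbolic paraboloid; a quadric, so deg p = 2.
(b) Symmetries: the x ↦ −x reflection is a symmetry, so x appears only in even powers; it's symmetric under y → −y, forcing even powers of y.
(c) From the axis intercepts and sections: one z-axis crossing is at z = 0; one x-axis crossing is at x = 0; it crosses the y-axis at the gridline y = 0.
(d) Solving for integer coefficients yields p as stated.

x^2 - y^2 - z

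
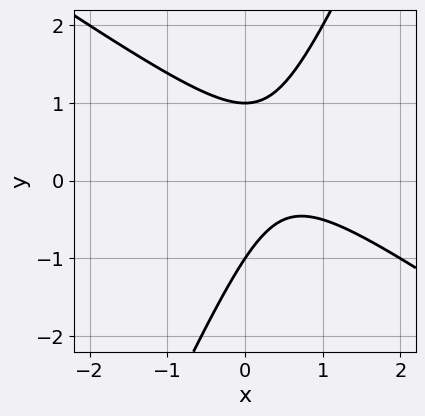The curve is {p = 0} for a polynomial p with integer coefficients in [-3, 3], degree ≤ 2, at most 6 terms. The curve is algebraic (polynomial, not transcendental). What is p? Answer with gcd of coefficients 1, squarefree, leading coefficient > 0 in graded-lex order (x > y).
3*x^2 + 3*x*y - 2*y^2 - 3*x + 2

(a) Degree: no degree-1 curve has this shape, so deg p = 2.
(b) Checking where it meets the axes: the curve avoids every integer x-axis point in the box; the y-axis gridline crossings are at y ∈ {-1, 1}.
(c) Putting this together gives p.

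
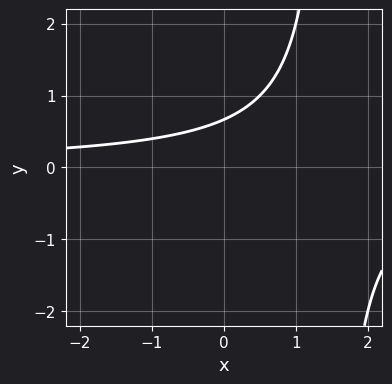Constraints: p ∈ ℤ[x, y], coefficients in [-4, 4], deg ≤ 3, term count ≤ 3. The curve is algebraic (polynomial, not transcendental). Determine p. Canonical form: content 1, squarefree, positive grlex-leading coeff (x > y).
2*x*y - 3*y + 2

1. deg p = 2.
2. Checking where it meets the axes: the curve avoids every integer x-axis point in the box.
3. Solving for integer coefficients yields p as stated.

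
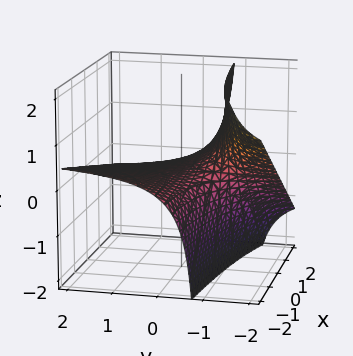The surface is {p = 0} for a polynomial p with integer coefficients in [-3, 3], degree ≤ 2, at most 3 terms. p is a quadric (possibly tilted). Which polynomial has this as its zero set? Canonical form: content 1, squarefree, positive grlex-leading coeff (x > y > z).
x*y + 3*y*z + 3*z

(a) The degree is 2 — a generic line meets the surface in up to 2 points.
(b) Reading off the gridlines: the visible y-axis segment lies entirely on the surface; it meets the z-axis at z = 0 (among the integer gridlines); the visible x-axis segment lies entirely on the surface.
(c) Putting this together gives p.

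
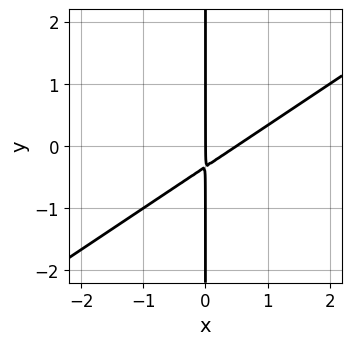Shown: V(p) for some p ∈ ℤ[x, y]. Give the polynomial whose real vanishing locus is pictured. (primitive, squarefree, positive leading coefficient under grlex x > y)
(a) deg p = 2. The shape is more complex than any degree-1 curve.
(b) Observable constraints: one x-axis crossing is at x = 0; every point of the y-axis in the box is on the curve.
(c) The integer polynomial consistent with all of this is the stated p.

2*x^2 - 3*x*y - x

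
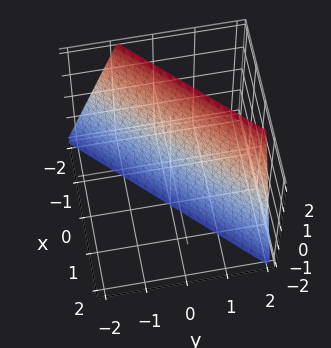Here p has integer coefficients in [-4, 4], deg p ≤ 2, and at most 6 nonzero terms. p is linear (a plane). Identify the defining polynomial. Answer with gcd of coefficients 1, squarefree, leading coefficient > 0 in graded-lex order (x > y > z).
The degree is 1 — every cross-section is a straight line — this is a plane.
Observable constraints: it crosses the z-axis at the gridline z = -2.
The integer polynomial consistent with all of this is the stated p.

3*x - 3*y + z + 2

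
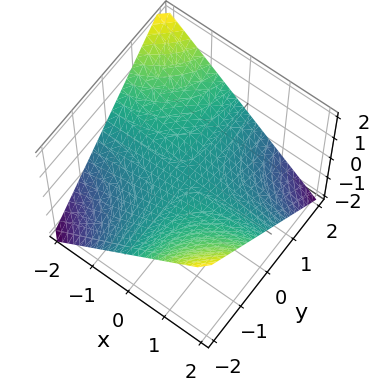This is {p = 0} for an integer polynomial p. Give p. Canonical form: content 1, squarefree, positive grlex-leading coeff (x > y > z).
(a) Degree: a hyperbolic paraboloid; a quadric, so deg p = 2.
(b) Reading off the gridlines: it crosses the z-axis at the gridline z = 0; every point of the x-axis in the box is on the surface; every point of the y-axis in the box is on the surface.
(c) Solving for integer coefficients yields p as stated.

x*y + 2*z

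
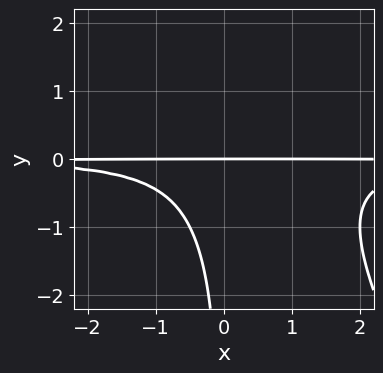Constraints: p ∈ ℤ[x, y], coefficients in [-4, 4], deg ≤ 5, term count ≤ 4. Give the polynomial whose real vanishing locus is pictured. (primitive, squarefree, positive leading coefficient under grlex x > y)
deg p = 4. No degree-3 curve has this shape.
Checking where it meets the axes: it meets the y-axis at y = 0 (among the integer gridlines); every point of the x-axis in the box is on the curve.
Matching integer coefficients to the picture gives p.

2*x^2*y^2 + x*y^3 - 2*x*y^2 + 2*y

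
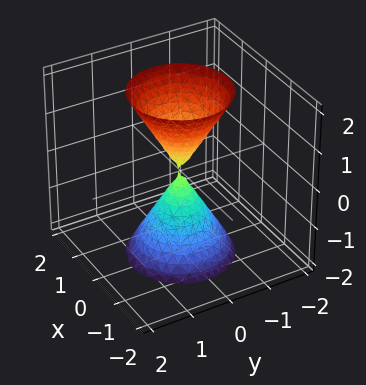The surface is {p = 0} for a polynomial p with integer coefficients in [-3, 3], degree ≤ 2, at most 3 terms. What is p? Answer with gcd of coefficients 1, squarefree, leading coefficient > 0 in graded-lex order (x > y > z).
3*x^2 + 3*y^2 - z^2

1. There are 2 components. Treating them together as one polynomial.
2. The degree is 2 — a double cone through the origin; a quadric.
3. Symmetries: the z ↦ −z reflection is a symmetry, so z appears only in even powers; the surface is invariant under rotation about z: p = q(x² + y², z).
4. From the visible intercepts: a circular section at z = -1 has radius between 0 and 1; it meets the z-axis at z = 0 (among the integer gridlines); one y-axis crossing is at y = 0; one x-axis crossing is at x = 0.
5. Together with the visible shape, these determine p as stated.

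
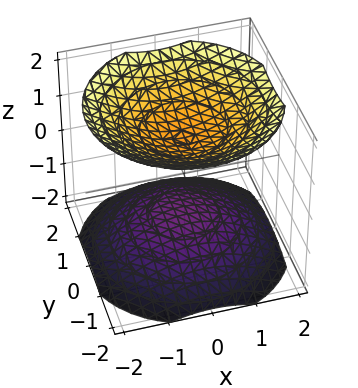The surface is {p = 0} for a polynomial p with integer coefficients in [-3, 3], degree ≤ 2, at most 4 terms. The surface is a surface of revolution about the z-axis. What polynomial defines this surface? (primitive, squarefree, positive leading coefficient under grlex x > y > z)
2*x^2 + 2*y^2 - 3*z^2 + 3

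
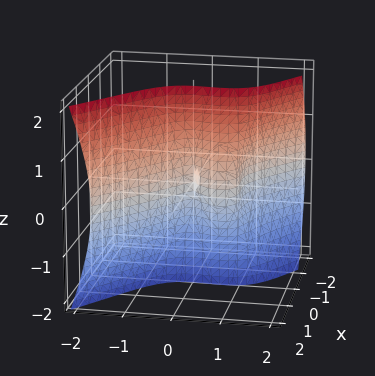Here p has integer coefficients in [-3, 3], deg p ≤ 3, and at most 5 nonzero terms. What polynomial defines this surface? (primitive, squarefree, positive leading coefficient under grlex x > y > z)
2*x^3 + 2*x*z^2 + 3*y^3 + x^2 - 3*y^2

First, degree: a generic line meets the surface in up to 3 points, so deg p = 3.
Next, observable constraints: among the integer gridlines, it crosses the y-axis at y ∈ {0, 1}; every point of the z-axis in the box is on the surface; one x-axis crossing is at x = 0.
Finally, solving for integer coefficients yields p as stated.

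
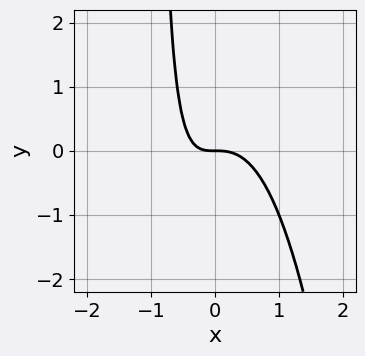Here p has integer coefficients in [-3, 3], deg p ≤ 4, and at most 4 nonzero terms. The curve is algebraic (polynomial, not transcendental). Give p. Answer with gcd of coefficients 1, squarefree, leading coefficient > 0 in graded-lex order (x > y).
2*x^3 + x*y + y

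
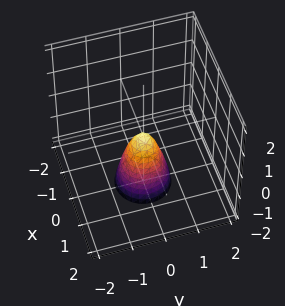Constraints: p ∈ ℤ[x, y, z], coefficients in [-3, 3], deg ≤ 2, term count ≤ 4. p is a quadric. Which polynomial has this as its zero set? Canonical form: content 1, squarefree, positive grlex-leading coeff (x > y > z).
1. deg p = 2.
2. Symmetries: the z-axis is an axis of rotation, so x and y enter only as x² + y².
3. From the axis intercepts and sections: one y-axis crossing is at y = 0; one x-axis crossing is at x = 0.
4. Putting this together gives p.

3*x^2 + 3*y^2 + z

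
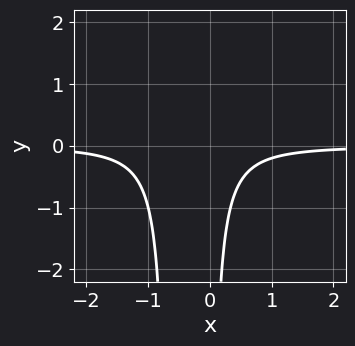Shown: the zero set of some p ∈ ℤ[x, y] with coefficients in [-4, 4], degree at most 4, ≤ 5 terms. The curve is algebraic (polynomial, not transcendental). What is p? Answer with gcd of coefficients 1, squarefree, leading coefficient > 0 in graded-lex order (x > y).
3*x^2*y + 2*x*y + 1

(a) The degree is 3 — no degree-2 curve has this shape.
(b) From the visible intercepts: no y-intercept at any integer in the box; it misses every integer gridline on the x-axis.
(c) Fitting integer coefficients to these (and the overall shape) gives p.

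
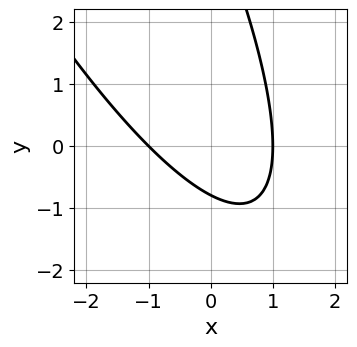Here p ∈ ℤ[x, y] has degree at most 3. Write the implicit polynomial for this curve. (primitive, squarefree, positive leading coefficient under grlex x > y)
3*x^2 + 3*x*y + y^2 - 3*y - 3

1. Degree: a generic line meets the curve in up to 2 points, so deg p = 2.
2. Reading off the gridlines: the x-axis gridline crossings are at x ∈ {-1, 1}.
3. Fitting integer coefficients to these (and the overall shape) gives p.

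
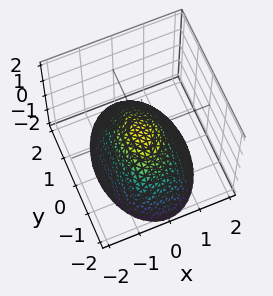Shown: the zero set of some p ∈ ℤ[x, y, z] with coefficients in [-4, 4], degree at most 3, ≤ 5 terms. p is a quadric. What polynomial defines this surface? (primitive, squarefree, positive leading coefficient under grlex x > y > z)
deg p = 2.
Symmetries: mirror symmetry x ↦ −x ⇒ only even powers of x; it's symmetric under y → −y, forcing even powers of y.
Against the integer gridlines: it crosses the z-axis at the gridline z = 0; it meets the y-axis at y = 0 (among the integer gridlines); it crosses the x-axis at the gridline x = 0.
The integer polynomial consistent with all of this is the stated p.

2*x^2 + y^2 + 2*z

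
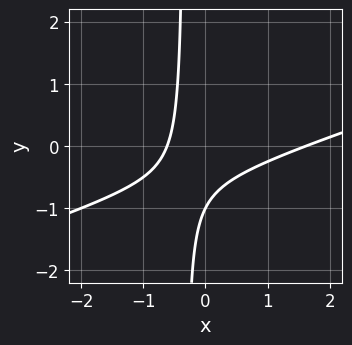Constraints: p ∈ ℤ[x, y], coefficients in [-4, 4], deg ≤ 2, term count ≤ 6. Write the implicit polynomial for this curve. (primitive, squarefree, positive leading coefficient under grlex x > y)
x^2 - 3*x*y - x - y - 1

First, deg p = 2. A generic line meets the curve in up to 2 points.
Next, reading off the gridlines: it meets the y-axis at y = -1 (among the integer gridlines).
Finally, the integer polynomial consistent with all of this is the stated p.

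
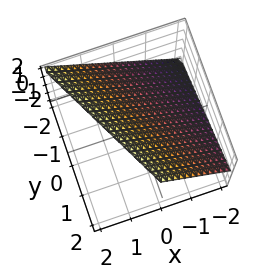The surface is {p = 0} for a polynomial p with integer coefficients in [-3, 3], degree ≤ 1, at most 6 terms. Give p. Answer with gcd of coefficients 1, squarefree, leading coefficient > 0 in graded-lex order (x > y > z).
2*x + y - 2*z + 2

1. deg p = 1. Every cross-section is a straight line — this is a plane.
2. From the visible intercepts: one y-axis crossing is at y = -2; it meets the z-axis at z = 1 (among the integer gridlines); it meets the x-axis at x = -1 (among the integer gridlines).
3. The integer polynomial consistent with all of this is the stated p.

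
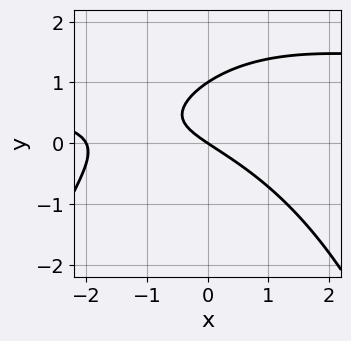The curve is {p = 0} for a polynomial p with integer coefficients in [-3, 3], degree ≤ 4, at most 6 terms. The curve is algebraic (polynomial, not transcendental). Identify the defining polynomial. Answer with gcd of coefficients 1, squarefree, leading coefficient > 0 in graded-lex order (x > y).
x^2*y - x^2 + 3*y^2 - 2*x - 3*y

1. Degree: no degree-2 curve has this shape, so deg p = 3.
2. From the axis intercepts and sections: among the integer gridlines, it crosses the x-axis at x ∈ {-2, 0}; the y-axis gridline crossings are at y ∈ {0, 1}.
3. Together with the visible shape, these determine p as stated.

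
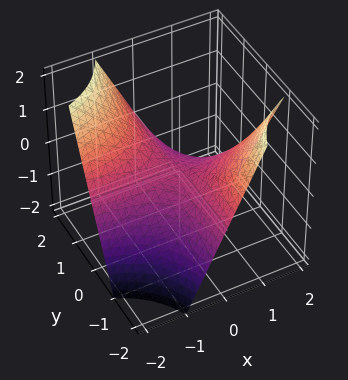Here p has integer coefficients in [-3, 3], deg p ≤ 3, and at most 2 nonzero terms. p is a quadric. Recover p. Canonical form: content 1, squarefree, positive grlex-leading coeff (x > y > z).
First, degree: a saddle surface; a quadric, so deg p = 2.
Next, reading off the gridlines: it crosses the z-axis at the gridline z = 0; every point of the y-axis in the box is on the surface; the visible x-axis segment lies entirely on the surface.
Finally, these observations pin down the coefficients.

x*y + z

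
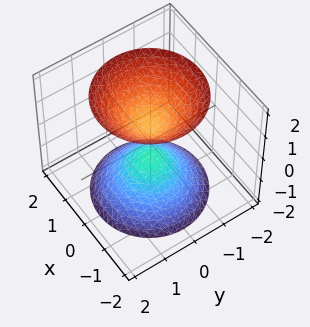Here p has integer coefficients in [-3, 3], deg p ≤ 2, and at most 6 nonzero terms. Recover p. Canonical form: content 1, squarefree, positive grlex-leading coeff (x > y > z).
3*x^2 + 3*y^2 - 2*z^2 + 1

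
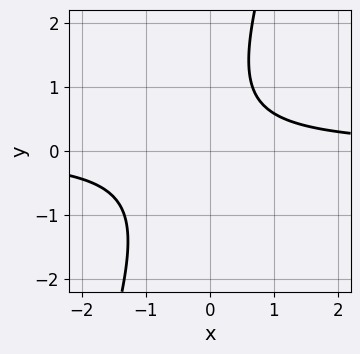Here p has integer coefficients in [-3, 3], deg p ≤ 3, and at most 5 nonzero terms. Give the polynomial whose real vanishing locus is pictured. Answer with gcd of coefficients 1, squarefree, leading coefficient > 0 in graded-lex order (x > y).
3*x*y - y^2 + y - 2

1. Degree: a generic line meets the curve in up to 2 points, so deg p = 2.
2. Reading off the gridlines: the curve avoids every integer x-axis point in the box; the curve avoids every integer y-axis point in the box.
3. Putting this together gives p.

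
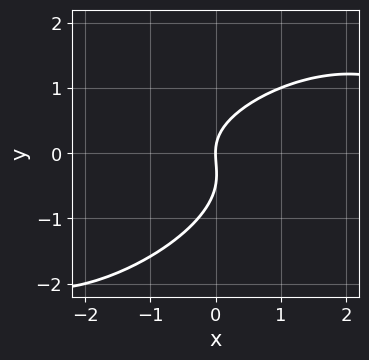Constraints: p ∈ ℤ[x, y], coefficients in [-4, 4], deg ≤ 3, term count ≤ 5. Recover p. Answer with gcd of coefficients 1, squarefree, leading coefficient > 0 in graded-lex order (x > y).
x^2*y - 2*x*y^2 + 2*y^3 + y^2 - 2*x

First, degree: no degree-2 curve has this shape, so deg p = 3.
Then, from the axis intercepts and sections: it crosses the y-axis at the gridline y = 0; it meets the x-axis at x = 0 (among the integer gridlines).
Finally, matching integer coefficients to the picture gives p.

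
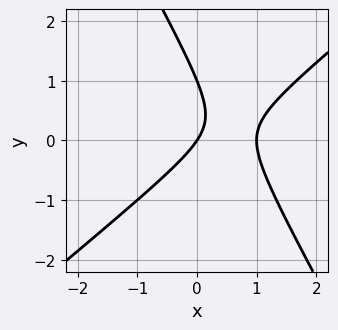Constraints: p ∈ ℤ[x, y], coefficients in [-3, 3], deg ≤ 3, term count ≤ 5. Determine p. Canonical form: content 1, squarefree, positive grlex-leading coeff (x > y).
First, deg p = 2.
Then, from the visible intercepts: the x-axis gridline crossings are at x ∈ {0, 1}; the y-axis gridline crossings are at y ∈ {0, 1}.
Finally, putting this together gives p.

3*x^2 - 2*x*y - 2*y^2 - 3*x + 2*y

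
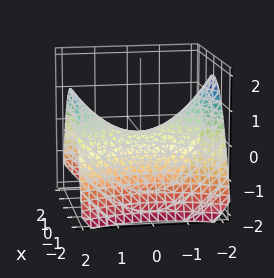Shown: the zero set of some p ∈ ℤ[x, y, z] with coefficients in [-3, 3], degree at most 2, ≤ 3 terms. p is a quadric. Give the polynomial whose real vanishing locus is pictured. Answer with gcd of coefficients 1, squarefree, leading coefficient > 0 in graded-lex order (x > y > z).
1. Degree: a hyperbolic paraboloid; a quadric, so deg p = 2.
2. Symmetries: mirror symmetry x ↦ −x ⇒ only even powers of x; mirror symmetry y ↦ −y ⇒ only even powers of y.
3. From the visible intercepts: it meets the y-axis at y = 0 (among the integer gridlines); one z-axis crossing is at z = 0; one x-axis crossing is at x = 0.
4. Putting this together gives p.

2*x^2 - y^2 + 3*z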